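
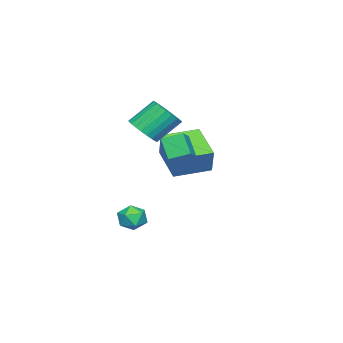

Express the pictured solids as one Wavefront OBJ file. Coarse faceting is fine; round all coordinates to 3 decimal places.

v 1.363 1.445 2.033
v 1 0.909 3.007
v 0.995 2.311 2.372
v 0.633 1.775 3.347
v 2.327 1.665 2.513
v 1.965 1.129 3.488
v 1.96 2.531 2.853
v 1.597 1.995 3.827
v -3.615 -1.857 0.509
v -3.029 -1.479 1.825
v -4.91 -0.55 0.711
v -4.323 -0.172 2.027
v -2.417 -0.528 -0.407
v -1.83 -0.15 0.909
v -3.711 0.779 -0.205
v -3.125 1.157 1.111
v -1.167 -1.408 2.626
v -0.488 -0.849 2.663
v -1.255 0.007 3.791
v -1.933 -0.552 3.754
v -0.682 -0.703 2.42
v -1.449 0.153 3.548
v -0.95 -0.664 2.209
v -1.716 0.192 3.337
v -1.251 -0.739 2.061
v -2.017 0.117 3.189
v -1.539 -0.915 1.999
v -2.305 -0.059 3.127
v -1.77 -1.167 2.033
v -2.537 -0.31 3.16
v -1.91 -1.455 2.157
v -2.676 -0.599 3.284
v -1.936 -1.736 2.352
v -2.703 -0.88 3.48
v -1.845 -1.967 2.589
v -2.612 -1.111 3.717
v -1.651 -2.113 2.832
v -2.418 -1.257 3.96
v -1.384 -2.152 3.043
v -2.15 -1.296 4.171
v -1.083 -2.077 3.191
v -1.849 -1.221 4.319
v -0.795 -1.901 3.253
v -1.561 -1.045 4.381
v -0.563 -1.65 3.22
v -1.33 -0.793 4.347
v -0.424 -1.361 3.096
v -1.19 -0.505 4.223
v -0.397 -1.08 2.9
v -1.164 -0.224 4.028
v -0.327 -0.741 -2.574
v 0.415 -0.937 -2.549
v -0.635 -1.843 -2.091
v 0.107 -2.039 -2.066
v -0.162 -1.492 -1.599
v 0.029 -0.811 -1.898
v -0.249 -1.969 -2.742
v -0.058 -1.288 -3.041
v 0.463 -1.696 -2.653
v 0.517 -1.401 -1.946
v -0.737 -1.379 -2.694
v -0.683 -1.084 -1.987
f 2 4 1
f 5 2 1
f 1 4 3
f 3 5 1
f 2 8 4
f 6 2 5
f 6 8 2
f 4 8 3
f 7 5 3
f 3 8 7
f 7 6 5
f 8 6 7
f 10 12 9
f 13 10 9
f 9 12 11
f 11 13 9
f 10 16 12
f 14 10 13
f 14 16 10
f 12 16 11
f 15 13 11
f 11 16 15
f 15 14 13
f 16 14 15
f 18 17 21
f 18 21 19
f 19 21 22
f 19 22 20
f 21 17 23
f 21 23 22
f 22 23 24
f 22 24 20
f 23 17 25
f 23 25 24
f 24 25 26
f 24 26 20
f 25 17 27
f 25 27 26
f 26 27 28
f 26 28 20
f 27 17 29
f 27 29 28
f 28 29 30
f 28 30 20
f 29 17 31
f 29 31 30
f 30 31 32
f 30 32 20
f 31 17 33
f 31 33 32
f 32 33 34
f 32 34 20
f 33 17 35
f 33 35 34
f 34 35 36
f 34 36 20
f 35 17 37
f 35 37 36
f 36 37 38
f 36 38 20
f 37 17 39
f 37 39 38
f 38 39 40
f 38 40 20
f 39 17 41
f 39 41 40
f 40 41 42
f 40 42 20
f 41 17 43
f 41 43 42
f 42 43 44
f 42 44 20
f 43 17 45
f 43 45 44
f 44 45 46
f 44 46 20
f 45 17 47
f 45 47 46
f 46 47 48
f 46 48 20
f 47 17 49
f 47 49 48
f 48 49 50
f 48 50 20
f 49 17 18
f 49 18 50
f 50 18 19
f 50 19 20
f 51 62 56
f 51 56 52
f 51 52 58
f 51 58 61
f 51 61 62
f 52 56 60
f 56 62 55
f 62 61 53
f 61 58 57
f 58 52 59
f 54 60 55
f 54 55 53
f 54 53 57
f 54 57 59
f 54 59 60
f 55 60 56
f 53 55 62
f 57 53 61
f 59 57 58
f 60 59 52



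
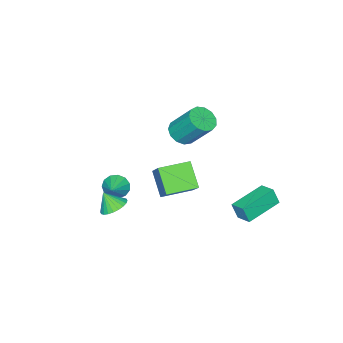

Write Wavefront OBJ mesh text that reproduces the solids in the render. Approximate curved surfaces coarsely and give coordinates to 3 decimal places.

v -4.782 2.671 -3.958
v -4.657 2.349 -3.03
v -4.577 3.555 -3.679
v -4.452 3.233 -2.751
v -2.768 2.327 -4.349
v -2.643 2.005 -3.421
v -2.563 3.211 -4.07
v -2.438 2.889 -3.142
v 2.73 -1.062 -1.688
v 3.438 -0.788 -1.65
v 2.89 -1.598 -0.812
v 3.288 -0.583 -1.497
v 3.053 -0.45 -1.373
v 2.769 -0.411 -1.297
v 2.479 -0.471 -1.28
v 2.228 -0.621 -1.326
v 2.052 -0.838 -1.427
v 1.98 -1.089 -1.567
v 2.022 -1.335 -1.726
v 2.171 -1.541 -1.879
v 2.406 -1.673 -2.003
v 2.69 -1.712 -2.079
v 2.98 -1.652 -2.096
v 3.232 -1.502 -2.05
v 3.407 -1.286 -1.95
v 3.48 -1.035 -1.809
v 0.62 -2.812 -2.502
v 1.02 -2.86 -3.111
v 1.54 -2.288 -1.938
v 0.825 -2.498 -3.128
v 0.565 -2.236 -2.947
v 0.322 -2.157 -2.625
v 0.174 -2.285 -2.263
v 0.167 -2.581 -1.977
v 0.304 -2.95 -1.858
v 0.541 -3.275 -1.943
v 0.803 -3.453 -2.206
v 1.007 -3.428 -2.562
v 1.088 -3.207 -2.899
v -1.213 -1.448 -3.796
v -1.771 -2.468 -2.626
v -2.634 -0.524 -3.669
v -3.193 -1.545 -2.499
v -0.367 -0.335 -2.421
v -0.926 -1.356 -1.251
v -1.789 0.588 -2.294
v -2.347 -0.432 -1.124
v -1.354 -0.158 1.886
v -0.575 -0.248 2.044
v -0.746 0.929 3.552
v -1.526 1.018 3.394
v -0.609 0.105 1.765
v -0.78 1.282 3.273
v -0.879 0.374 1.525
v -1.05 1.551 3.032
v -1.3 0.474 1.399
v -1.471 1.651 2.906
v -1.738 0.373 1.428
v -1.91 1.55 2.935
v -2.055 0.103 1.602
v -2.226 1.28 3.11
v -2.149 -0.249 1.867
v -2.32 0.928 3.374
v -1.991 -0.573 2.138
v -2.162 0.604 3.645
v -1.631 -0.765 2.329
v -1.802 0.412 3.836
v -1.183 -0.765 2.379
v -1.354 0.412 3.887
v -0.789 -0.572 2.273
v -0.96 0.605 3.781
f 2 4 1
f 5 2 1
f 1 4 3
f 3 5 1
f 2 8 4
f 6 2 5
f 6 8 2
f 4 8 3
f 7 5 3
f 3 8 7
f 7 6 5
f 8 6 7
f 10 9 12
f 10 12 11
f 12 9 13
f 12 13 11
f 13 9 14
f 13 14 11
f 14 9 15
f 14 15 11
f 15 9 16
f 15 16 11
f 16 9 17
f 16 17 11
f 17 9 18
f 17 18 11
f 18 9 19
f 18 19 11
f 19 9 20
f 19 20 11
f 20 9 21
f 20 21 11
f 21 9 22
f 21 22 11
f 22 9 23
f 22 23 11
f 23 9 24
f 23 24 11
f 24 9 25
f 24 25 11
f 25 9 26
f 25 26 11
f 26 9 10
f 26 10 11
f 28 27 30
f 28 30 29
f 30 27 31
f 30 31 29
f 31 27 32
f 31 32 29
f 32 27 33
f 32 33 29
f 33 27 34
f 33 34 29
f 34 27 35
f 34 35 29
f 35 27 36
f 35 36 29
f 36 27 37
f 36 37 29
f 37 27 38
f 37 38 29
f 38 27 39
f 38 39 29
f 39 27 28
f 39 28 29
f 41 43 40
f 44 41 40
f 40 43 42
f 42 44 40
f 41 47 43
f 45 41 44
f 45 47 41
f 43 47 42
f 46 44 42
f 42 47 46
f 46 45 44
f 47 45 46
f 49 48 52
f 49 52 50
f 50 52 53
f 50 53 51
f 52 48 54
f 52 54 53
f 53 54 55
f 53 55 51
f 54 48 56
f 54 56 55
f 55 56 57
f 55 57 51
f 56 48 58
f 56 58 57
f 57 58 59
f 57 59 51
f 58 48 60
f 58 60 59
f 59 60 61
f 59 61 51
f 60 48 62
f 60 62 61
f 61 62 63
f 61 63 51
f 62 48 64
f 62 64 63
f 63 64 65
f 63 65 51
f 64 48 66
f 64 66 65
f 65 66 67
f 65 67 51
f 66 48 68
f 66 68 67
f 67 68 69
f 67 69 51
f 68 48 70
f 68 70 69
f 69 70 71
f 69 71 51
f 70 48 49
f 70 49 71
f 71 49 50
f 71 50 51



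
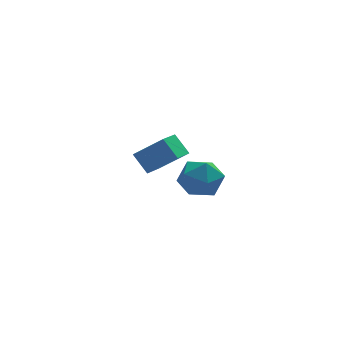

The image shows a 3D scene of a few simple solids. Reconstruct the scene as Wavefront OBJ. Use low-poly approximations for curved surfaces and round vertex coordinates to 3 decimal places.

v 2.448 -2.907 -2.746
v 2.886 -2.667 -1.992
v 3.554 -3.793 -3.108
v 3.992 -3.553 -2.354
v 3.24 -4.053 -2.3
v 2.557 -3.505 -2.076
v 3.883 -2.955 -3.024
v 3.2 -2.407 -2.8
v 3.774 -2.697 -2.164
v 3.376 -3.375 -1.717
v 3.064 -3.085 -3.383
v 2.666 -3.763 -2.936
v 2.175 0.392 -4.345
v 1.778 0.978 -3.625
v 2.846 1.313 -4.724
v 2.448 1.898 -4.003
v 3.212 0.002 -3.457
v 2.814 0.587 -2.736
v 3.882 0.922 -3.835
v 3.485 1.508 -3.115
f 1 12 6
f 1 6 2
f 1 2 8
f 1 8 11
f 1 11 12
f 2 6 10
f 6 12 5
f 12 11 3
f 11 8 7
f 8 2 9
f 4 10 5
f 4 5 3
f 4 3 7
f 4 7 9
f 4 9 10
f 5 10 6
f 3 5 12
f 7 3 11
f 9 7 8
f 10 9 2
f 14 16 13
f 17 14 13
f 13 16 15
f 15 17 13
f 14 20 16
f 18 14 17
f 18 20 14
f 16 20 15
f 19 17 15
f 15 20 19
f 19 18 17
f 20 18 19



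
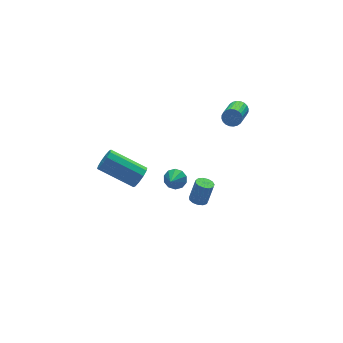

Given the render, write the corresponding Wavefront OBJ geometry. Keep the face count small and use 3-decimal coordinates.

v 2.003 -0.09 -3.879
v 2.379 0.229 -4.009
v 2.773 0.27 -2.771
v 2.397 -0.05 -2.641
v 2.153 0.393 -3.943
v 2.547 0.434 -2.704
v 1.879 0.404 -3.856
v 2.273 0.445 -2.618
v 1.645 0.258 -3.777
v 2.038 0.298 -2.538
v 1.524 0.001 -3.73
v 1.918 0.042 -2.492
v 1.556 -0.285 -3.73
v 1.949 -0.244 -2.492
v 1.729 -0.509 -3.778
v 2.123 -0.468 -2.54
v 1.99 -0.6 -3.858
v 2.384 -0.559 -2.62
v 2.255 -0.529 -3.945
v 2.648 -0.488 -2.706
v 2.439 -0.319 -4.01
v 2.833 -0.278 -2.772
v 2.486 -0.037 -4.034
v 2.88 0.004 -2.796
v 0.187 -0.954 -0.427
v 0.586 -1.41 -0.499
v -0.407 -1.566 0.167
v 0.688 -1.212 -0.194
v 0.598 -0.916 0.022
v 0.352 -0.635 0.066
v 0.042 -0.475 -0.079
v -0.212 -0.498 -0.356
v -0.314 -0.695 -0.661
v -0.224 -0.991 -0.876
v 0.022 -1.273 -0.92
v 0.332 -1.433 -0.776
v -1.784 -0.999 0.692
v -1.318 -0.839 1.115
v -2.649 0.46 2.091
v -3.116 0.299 1.668
v -1.297 -0.584 0.805
v -2.628 0.714 1.781
v -1.462 -0.488 0.452
v -2.793 0.81 1.428
v -1.751 -0.587 0.19
v -3.082 0.711 1.166
v -2.052 -0.844 0.12
v -3.383 0.455 1.096
v -2.251 -1.16 0.269
v -3.582 0.139 1.245
v -2.272 -1.414 0.579
v -3.603 -0.116 1.555
v -2.107 -1.51 0.932
v -3.438 -0.212 1.908
v -1.818 -1.411 1.194
v -3.149 -0.113 2.17
v -1.517 -1.155 1.264
v -2.848 0.144 2.24
v 4.023 -0.459 3.148
v 4.354 -0.486 3.561
v 3.327 -1.648 4.306
v 2.997 -1.621 3.892
v 4.226 -0.335 3.622
v 3.199 -1.497 4.366
v 4.068 -0.203 3.61
v 3.041 -1.365 4.354
v 3.903 -0.109 3.527
v 2.876 -1.271 4.272
v 3.756 -0.069 3.387
v 2.729 -1.231 4.132
v 3.65 -0.088 3.211
v 2.623 -1.25 3.955
v 3.601 -0.164 3.025
v 2.574 -1.326 3.769
v 3.616 -0.285 2.858
v 2.589 -1.447 3.602
v 3.693 -0.432 2.734
v 2.666 -1.594 3.479
v 3.821 -0.583 2.674
v 2.794 -1.745 3.418
v 3.979 -0.715 2.686
v 2.952 -1.877 3.43
v 4.144 -0.809 2.768
v 3.117 -1.971 3.513
v 4.291 -0.849 2.908
v 3.264 -2.011 3.653
v 4.397 -0.83 3.085
v 3.37 -1.992 3.829
v 4.446 -0.754 3.271
v 3.419 -1.916 4.015
v 4.431 -0.633 3.438
v 3.404 -1.795 4.182
f 2 1 5
f 2 5 3
f 3 5 6
f 3 6 4
f 5 1 7
f 5 7 6
f 6 7 8
f 6 8 4
f 7 1 9
f 7 9 8
f 8 9 10
f 8 10 4
f 9 1 11
f 9 11 10
f 10 11 12
f 10 12 4
f 11 1 13
f 11 13 12
f 12 13 14
f 12 14 4
f 13 1 15
f 13 15 14
f 14 15 16
f 14 16 4
f 15 1 17
f 15 17 16
f 16 17 18
f 16 18 4
f 17 1 19
f 17 19 18
f 18 19 20
f 18 20 4
f 19 1 21
f 19 21 20
f 20 21 22
f 20 22 4
f 21 1 23
f 21 23 22
f 22 23 24
f 22 24 4
f 23 1 2
f 23 2 24
f 24 2 3
f 24 3 4
f 26 25 28
f 26 28 27
f 28 25 29
f 28 29 27
f 29 25 30
f 29 30 27
f 30 25 31
f 30 31 27
f 31 25 32
f 31 32 27
f 32 25 33
f 32 33 27
f 33 25 34
f 33 34 27
f 34 25 35
f 34 35 27
f 35 25 36
f 35 36 27
f 36 25 26
f 36 26 27
f 38 37 41
f 38 41 39
f 39 41 42
f 39 42 40
f 41 37 43
f 41 43 42
f 42 43 44
f 42 44 40
f 43 37 45
f 43 45 44
f 44 45 46
f 44 46 40
f 45 37 47
f 45 47 46
f 46 47 48
f 46 48 40
f 47 37 49
f 47 49 48
f 48 49 50
f 48 50 40
f 49 37 51
f 49 51 50
f 50 51 52
f 50 52 40
f 51 37 53
f 51 53 52
f 52 53 54
f 52 54 40
f 53 37 55
f 53 55 54
f 54 55 56
f 54 56 40
f 55 37 57
f 55 57 56
f 56 57 58
f 56 58 40
f 57 37 38
f 57 38 58
f 58 38 39
f 58 39 40
f 60 59 63
f 60 63 61
f 61 63 64
f 61 64 62
f 63 59 65
f 63 65 64
f 64 65 66
f 64 66 62
f 65 59 67
f 65 67 66
f 66 67 68
f 66 68 62
f 67 59 69
f 67 69 68
f 68 69 70
f 68 70 62
f 69 59 71
f 69 71 70
f 70 71 72
f 70 72 62
f 71 59 73
f 71 73 72
f 72 73 74
f 72 74 62
f 73 59 75
f 73 75 74
f 74 75 76
f 74 76 62
f 75 59 77
f 75 77 76
f 76 77 78
f 76 78 62
f 77 59 79
f 77 79 78
f 78 79 80
f 78 80 62
f 79 59 81
f 79 81 80
f 80 81 82
f 80 82 62
f 81 59 83
f 81 83 82
f 82 83 84
f 82 84 62
f 83 59 85
f 83 85 84
f 84 85 86
f 84 86 62
f 85 59 87
f 85 87 86
f 86 87 88
f 86 88 62
f 87 59 89
f 87 89 88
f 88 89 90
f 88 90 62
f 89 59 91
f 89 91 90
f 90 91 92
f 90 92 62
f 91 59 60
f 91 60 92
f 92 60 61
f 92 61 62



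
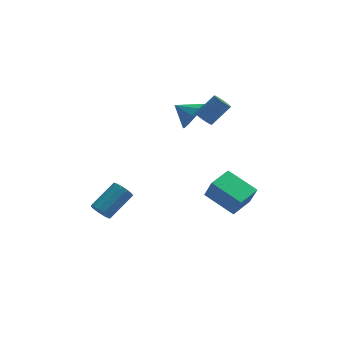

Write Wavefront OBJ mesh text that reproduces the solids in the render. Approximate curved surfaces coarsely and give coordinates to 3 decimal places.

v 1.288 3.358 1.88
v 1.835 3.471 2.792
v 0.212 3.882 2.46
v 1.913 4.024 2.437
v 1.752 4.322 1.869
v 1.414 4.252 1.306
v 1.027 3.841 0.961
v 0.74 3.245 0.967
v 0.663 2.692 1.322
v 0.824 2.394 1.89
v 1.162 2.464 2.454
v 1.549 2.875 2.798
v -3.849 -2.763 -1.733
v -3.326 -3.066 -2.022
v -2.108 -1.959 -0.977
v -2.631 -1.657 -0.687
v -3.41 -2.768 -2.239
v -2.192 -1.661 -1.193
v -3.634 -2.469 -2.295
v -2.416 -1.362 -1.249
v -3.926 -2.264 -2.172
v -2.707 -1.157 -1.127
v -4.193 -2.217 -1.91
v -2.975 -1.11 -0.865
v -4.352 -2.343 -1.592
v -3.133 -1.237 -0.546
v -4.35 -2.603 -1.318
v -3.132 -1.497 -0.272
v -4.19 -2.914 -1.176
v -2.972 -1.807 -0.13
v -3.921 -3.177 -1.211
v -2.703 -2.07 -0.165
v -3.63 -3.309 -1.411
v -2.411 -2.202 -0.366
v -3.408 -3.267 -1.714
v -2.189 -2.16 -0.668
v 1.86 2.375 -4.046
v 2.238 1.912 -2.736
v 2.843 3.64 -3.883
v 3.221 3.177 -2.573
v 3.459 1.243 -4.907
v 3.837 0.78 -3.597
v 4.442 2.508 -4.744
v 4.82 2.045 -3.434
v 1.762 1.936 2.536
v 2.209 1.68 2.228
v 3.265 2.167 3.357
v 2.818 2.424 3.664
v 2.205 1.91 2.132
v 3.261 2.397 3.261
v 2.125 2.145 2.106
v 3.181 2.632 3.234
v 1.982 2.344 2.154
v 3.038 2.831 3.282
v 1.801 2.472 2.268
v 2.857 2.959 3.396
v 1.613 2.508 2.429
v 2.669 2.995 3.557
v 1.451 2.445 2.607
v 2.507 2.932 3.736
v 1.343 2.294 2.774
v 2.399 2.781 3.902
v 1.307 2.081 2.899
v 2.363 2.568 4.027
v 1.35 1.843 2.962
v 2.406 2.33 4.09
v 1.464 1.622 2.951
v 2.52 2.109 4.079
v 1.63 1.455 2.868
v 2.685 1.942 3.996
v 1.818 1.371 2.728
v 2.874 1.858 3.856
v 1.997 1.385 2.554
v 3.053 1.872 3.682
v 2.135 1.494 2.378
v 3.191 1.981 3.506
f 2 1 4
f 2 4 3
f 4 1 5
f 4 5 3
f 5 1 6
f 5 6 3
f 6 1 7
f 6 7 3
f 7 1 8
f 7 8 3
f 8 1 9
f 8 9 3
f 9 1 10
f 9 10 3
f 10 1 11
f 10 11 3
f 11 1 12
f 11 12 3
f 12 1 2
f 12 2 3
f 14 13 17
f 14 17 15
f 15 17 18
f 15 18 16
f 17 13 19
f 17 19 18
f 18 19 20
f 18 20 16
f 19 13 21
f 19 21 20
f 20 21 22
f 20 22 16
f 21 13 23
f 21 23 22
f 22 23 24
f 22 24 16
f 23 13 25
f 23 25 24
f 24 25 26
f 24 26 16
f 25 13 27
f 25 27 26
f 26 27 28
f 26 28 16
f 27 13 29
f 27 29 28
f 28 29 30
f 28 30 16
f 29 13 31
f 29 31 30
f 30 31 32
f 30 32 16
f 31 13 33
f 31 33 32
f 32 33 34
f 32 34 16
f 33 13 35
f 33 35 34
f 34 35 36
f 34 36 16
f 35 13 14
f 35 14 36
f 36 14 15
f 36 15 16
f 38 40 37
f 41 38 37
f 37 40 39
f 39 41 37
f 38 44 40
f 42 38 41
f 42 44 38
f 40 44 39
f 43 41 39
f 39 44 43
f 43 42 41
f 44 42 43
f 46 45 49
f 46 49 47
f 47 49 50
f 47 50 48
f 49 45 51
f 49 51 50
f 50 51 52
f 50 52 48
f 51 45 53
f 51 53 52
f 52 53 54
f 52 54 48
f 53 45 55
f 53 55 54
f 54 55 56
f 54 56 48
f 55 45 57
f 55 57 56
f 56 57 58
f 56 58 48
f 57 45 59
f 57 59 58
f 58 59 60
f 58 60 48
f 59 45 61
f 59 61 60
f 60 61 62
f 60 62 48
f 61 45 63
f 61 63 62
f 62 63 64
f 62 64 48
f 63 45 65
f 63 65 64
f 64 65 66
f 64 66 48
f 65 45 67
f 65 67 66
f 66 67 68
f 66 68 48
f 67 45 69
f 67 69 68
f 68 69 70
f 68 70 48
f 69 45 71
f 69 71 70
f 70 71 72
f 70 72 48
f 71 45 73
f 71 73 72
f 72 73 74
f 72 74 48
f 73 45 75
f 73 75 74
f 74 75 76
f 74 76 48
f 75 45 46
f 75 46 76
f 76 46 47
f 76 47 48



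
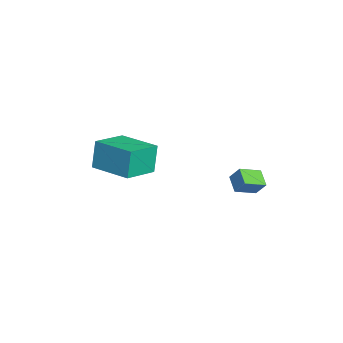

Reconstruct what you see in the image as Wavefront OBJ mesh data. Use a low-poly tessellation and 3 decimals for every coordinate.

v 1.865 1.39 1.765
v 1.064 1.222 2.186
v 1.441 2.362 1.346
v 0.641 2.194 1.767
v 2.139 1.806 2.453
v 1.339 1.638 2.874
v 1.716 2.778 2.034
v 0.915 2.61 2.455
v -2.904 -4.757 0.444
v -3.262 -4.58 1.963
v -4.197 -3.499 -0.007
v -4.555 -3.322 1.511
v -1.425 -3.178 0.609
v -1.783 -3.001 2.127
v -2.718 -1.92 0.157
v -3.076 -1.743 1.676
f 2 4 1
f 5 2 1
f 1 4 3
f 3 5 1
f 2 8 4
f 6 2 5
f 6 8 2
f 4 8 3
f 7 5 3
f 3 8 7
f 7 6 5
f 8 6 7
f 10 12 9
f 13 10 9
f 9 12 11
f 11 13 9
f 10 16 12
f 14 10 13
f 14 16 10
f 12 16 11
f 15 13 11
f 11 16 15
f 15 14 13
f 16 14 15



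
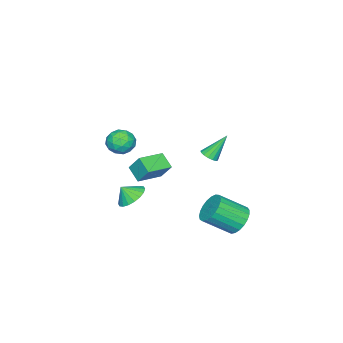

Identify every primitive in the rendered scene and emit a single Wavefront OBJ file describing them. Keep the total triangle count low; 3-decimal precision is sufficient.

v -1.057 2.248 1.484
v -0.695 1.912 1.843
v -1.903 2.952 2.996
v -0.54 2.185 1.803
v -0.524 2.474 1.677
v -0.65 2.703 1.5
v -0.886 2.81 1.319
v -1.167 2.766 1.181
v -1.418 2.583 1.125
v -1.573 2.311 1.166
v -1.589 2.022 1.291
v -1.463 1.793 1.469
v -1.228 1.686 1.65
v -0.947 1.73 1.787
v -4.999 -4.269 -3.482
v -4.912 -3.434 -2.3
v -4.557 -3.312 -4.191
v -4.47 -2.477 -3.008
v -3.25 -4.863 -3.192
v -3.163 -4.028 -2.009
v -2.808 -3.906 -3.9
v -2.721 -3.071 -2.718
v -1.158 4.25 -3.509
v -0.62 3.896 -4.363
v 0.417 2.536 -3.145
v -0.122 2.89 -2.291
v -0.358 4.225 -4.219
v 0.679 2.865 -3
v -0.234 4.558 -3.951
v 0.803 3.198 -2.733
v -0.27 4.839 -3.608
v 0.766 3.479 -2.389
v -0.46 5.017 -3.247
v 0.577 3.657 -2.029
v -0.771 5.063 -2.932
v 0.266 3.703 -1.713
v -1.148 4.968 -2.716
v -0.111 3.608 -1.498
v -1.528 4.749 -2.638
v -0.491 3.389 -1.419
v -1.843 4.444 -2.71
v -0.806 3.084 -1.492
v -2.04 4.105 -2.921
v -1.003 2.745 -1.702
v -2.085 3.791 -3.233
v -1.048 2.431 -2.014
v -1.969 3.557 -3.593
v -0.932 2.197 -2.374
v -1.714 3.442 -3.939
v -0.677 2.082 -2.72
v -1.362 3.467 -4.21
v -0.325 2.107 -2.991
v -0.975 3.628 -4.36
v 0.062 2.268 -3.141
v 1.685 -1.393 -1.789
v 2.609 -0.995 -1.873
v 1.995 -1.947 -0.991
v 2.403 -0.71 -1.594
v 2.054 -0.559 -1.354
v 1.632 -0.574 -1.2
v 1.22 -0.751 -1.163
v 0.901 -1.055 -1.249
v 0.736 -1.426 -1.443
v 0.76 -1.79 -1.705
v 0.967 -2.076 -1.984
v 1.316 -2.226 -2.224
v 1.738 -2.212 -2.378
v 2.149 -2.035 -2.415
v 2.469 -1.731 -2.329
v 2.633 -1.36 -2.135
v 1.563 -1.799 3.386
v 1.865 -1.421 2.573
v 2.995 -1.779 3.927
v 3.297 -1.401 3.114
v 2.756 -0.892 3.7
v 1.871 -0.904 3.366
v 2.989 -2.296 3.134
v 2.104 -2.308 2.8
v 2.746 -1.728 2.417
v 2.602 -0.86 2.767
v 2.258 -2.34 3.733
v 2.114 -1.472 4.083
v 1.588 -1.612 2.932
v 3.272 -1.588 3.568
v 2.954 -1.289 3.913
v 3.131 -1.067 3.435
v 1.592 -1.308 3.398
v 1.769 -1.086 2.92
v 2.293 -0.775 3.583
v 3.091 -2.114 3.58
v 3.268 -1.892 3.102
v 1.729 -2.133 3.065
v 1.906 -1.911 2.587
v 2.567 -2.425 2.917
v 2.284 -1.57 2.362
v 3.126 -1.558 2.681
v 2.945 -2.084 2.692
v 2.424 -2.091 2.496
v 2.199 -1.06 2.568
v 3.041 -1.048 2.886
v 2.723 -0.749 3.231
v 2.202 -0.756 3.034
v 2.717 -1.24 2.477
v 1.819 -2.152 3.614
v 2.661 -2.14 3.932
v 2.658 -2.444 3.466
v 2.137 -2.451 3.269
v 1.734 -1.642 3.819
v 2.576 -1.63 4.138
v 2.436 -1.109 4.004
v 1.915 -1.116 3.808
v 2.143 -1.96 4.023
f 2 1 4
f 2 4 3
f 4 1 5
f 4 5 3
f 5 1 6
f 5 6 3
f 6 1 7
f 6 7 3
f 7 1 8
f 7 8 3
f 8 1 9
f 8 9 3
f 9 1 10
f 9 10 3
f 10 1 11
f 10 11 3
f 11 1 12
f 11 12 3
f 12 1 13
f 12 13 3
f 13 1 14
f 13 14 3
f 14 1 2
f 14 2 3
f 16 18 15
f 19 16 15
f 15 18 17
f 17 19 15
f 16 22 18
f 20 16 19
f 20 22 16
f 18 22 17
f 21 19 17
f 17 22 21
f 21 20 19
f 22 20 21
f 24 23 27
f 24 27 25
f 25 27 28
f 25 28 26
f 27 23 29
f 27 29 28
f 28 29 30
f 28 30 26
f 29 23 31
f 29 31 30
f 30 31 32
f 30 32 26
f 31 23 33
f 31 33 32
f 32 33 34
f 32 34 26
f 33 23 35
f 33 35 34
f 34 35 36
f 34 36 26
f 35 23 37
f 35 37 36
f 36 37 38
f 36 38 26
f 37 23 39
f 37 39 38
f 38 39 40
f 38 40 26
f 39 23 41
f 39 41 40
f 40 41 42
f 40 42 26
f 41 23 43
f 41 43 42
f 42 43 44
f 42 44 26
f 43 23 45
f 43 45 44
f 44 45 46
f 44 46 26
f 45 23 47
f 45 47 46
f 46 47 48
f 46 48 26
f 47 23 49
f 47 49 48
f 48 49 50
f 48 50 26
f 49 23 51
f 49 51 50
f 50 51 52
f 50 52 26
f 51 23 53
f 51 53 52
f 52 53 54
f 52 54 26
f 53 23 24
f 53 24 54
f 54 24 25
f 54 25 26
f 56 55 58
f 56 58 57
f 58 55 59
f 58 59 57
f 59 55 60
f 59 60 57
f 60 55 61
f 60 61 57
f 61 55 62
f 61 62 57
f 62 55 63
f 62 63 57
f 63 55 64
f 63 64 57
f 64 55 65
f 64 65 57
f 65 55 66
f 65 66 57
f 66 55 67
f 66 67 57
f 67 55 68
f 67 68 57
f 68 55 69
f 68 69 57
f 69 55 70
f 69 70 57
f 70 55 56
f 70 56 57
f 71 108 87
f 108 82 111
f 87 111 76
f 108 111 87
f 71 87 83
f 87 76 88
f 83 88 72
f 87 88 83
f 71 83 92
f 83 72 93
f 92 93 78
f 83 93 92
f 71 92 104
f 92 78 107
f 104 107 81
f 92 107 104
f 71 104 108
f 104 81 112
f 108 112 82
f 104 112 108
f 72 88 99
f 88 76 102
f 99 102 80
f 88 102 99
f 76 111 89
f 111 82 110
f 89 110 75
f 111 110 89
f 82 112 109
f 112 81 105
f 109 105 73
f 112 105 109
f 81 107 106
f 107 78 94
f 106 94 77
f 107 94 106
f 78 93 98
f 93 72 95
f 98 95 79
f 93 95 98
f 74 100 86
f 100 80 101
f 86 101 75
f 100 101 86
f 74 86 84
f 86 75 85
f 84 85 73
f 86 85 84
f 74 84 91
f 84 73 90
f 91 90 77
f 84 90 91
f 74 91 96
f 91 77 97
f 96 97 79
f 91 97 96
f 74 96 100
f 96 79 103
f 100 103 80
f 96 103 100
f 75 101 89
f 101 80 102
f 89 102 76
f 101 102 89
f 73 85 109
f 85 75 110
f 109 110 82
f 85 110 109
f 77 90 106
f 90 73 105
f 106 105 81
f 90 105 106
f 79 97 98
f 97 77 94
f 98 94 78
f 97 94 98
f 80 103 99
f 103 79 95
f 99 95 72
f 103 95 99



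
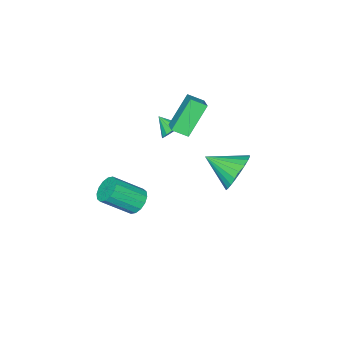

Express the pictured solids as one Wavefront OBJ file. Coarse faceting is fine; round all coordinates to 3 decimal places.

v 0.891 -0.226 -4.039
v 1.312 -0.404 -4.595
v 2.411 -1.232 -3.497
v 1.989 -1.054 -2.941
v 1.442 -0.075 -4.477
v 2.541 -0.903 -3.379
v 1.424 0.213 -4.241
v 2.523 -0.614 -3.143
v 1.263 0.384 -3.952
v 2.362 -0.444 -2.854
v 1.002 0.391 -3.686
v 2.101 -0.437 -2.587
v 0.712 0.233 -3.514
v 1.81 -0.595 -2.416
v 0.469 -0.048 -3.483
v 1.568 -0.876 -2.385
v 0.339 -0.377 -3.601
v 1.438 -1.205 -2.503
v 0.357 -0.666 -3.837
v 1.456 -1.493 -2.739
v 0.518 -0.836 -4.126
v 1.617 -1.664 -3.028
v 0.779 -0.843 -4.393
v 1.878 -1.671 -3.294
v 1.07 -0.685 -4.564
v 2.168 -1.513 -3.466
v -1.338 -0.158 -0.366
v -0.734 -0.185 -0.444
v -1.302 -1.002 0.206
v -0.786 0.004 -0.162
v -1.014 0.141 0.055
v -1.345 0.184 0.139
v -1.673 0.118 0.063
v -1.895 -0.036 -0.15
v -1.941 -0.228 -0.431
v -1.794 -0.398 -0.692
v -1.503 -0.492 -0.849
v -1.16 -0.48 -0.852
v -0.873 -0.366 -0.702
v -1.71 0.39 2.316
v -1.097 1.164 2.777
v -2.17 0.981 1.935
v -1.556 1.755 2.395
v -0.564 0.345 0.865
v 0.05 1.119 1.325
v -1.023 0.936 0.483
v -0.41 1.71 0.944
v -0.965 4.144 -0.417
v -0.138 4.215 -1.044
v -0.335 2.776 0.257
v -0.013 4.431 -0.724
v -0.033 4.602 -0.357
v -0.195 4.704 0.001
v -0.474 4.721 0.295
v -0.828 4.65 0.481
v -1.202 4.502 0.53
v -1.541 4.299 0.435
v -1.791 4.073 0.21
v -1.916 3.857 -0.111
v -1.896 3.686 -0.478
v -1.734 3.584 -0.836
v -1.455 3.567 -1.13
v -1.102 3.638 -1.316
v -0.727 3.786 -1.364
v -0.389 3.989 -1.269
f 2 1 5
f 2 5 3
f 3 5 6
f 3 6 4
f 5 1 7
f 5 7 6
f 6 7 8
f 6 8 4
f 7 1 9
f 7 9 8
f 8 9 10
f 8 10 4
f 9 1 11
f 9 11 10
f 10 11 12
f 10 12 4
f 11 1 13
f 11 13 12
f 12 13 14
f 12 14 4
f 13 1 15
f 13 15 14
f 14 15 16
f 14 16 4
f 15 1 17
f 15 17 16
f 16 17 18
f 16 18 4
f 17 1 19
f 17 19 18
f 18 19 20
f 18 20 4
f 19 1 21
f 19 21 20
f 20 21 22
f 20 22 4
f 21 1 23
f 21 23 22
f 22 23 24
f 22 24 4
f 23 1 25
f 23 25 24
f 24 25 26
f 24 26 4
f 25 1 2
f 25 2 26
f 26 2 3
f 26 3 4
f 28 27 30
f 28 30 29
f 30 27 31
f 30 31 29
f 31 27 32
f 31 32 29
f 32 27 33
f 32 33 29
f 33 27 34
f 33 34 29
f 34 27 35
f 34 35 29
f 35 27 36
f 35 36 29
f 36 27 37
f 36 37 29
f 37 27 38
f 37 38 29
f 38 27 39
f 38 39 29
f 39 27 28
f 39 28 29
f 41 43 40
f 44 41 40
f 40 43 42
f 42 44 40
f 41 47 43
f 45 41 44
f 45 47 41
f 43 47 42
f 46 44 42
f 42 47 46
f 46 45 44
f 47 45 46
f 49 48 51
f 49 51 50
f 51 48 52
f 51 52 50
f 52 48 53
f 52 53 50
f 53 48 54
f 53 54 50
f 54 48 55
f 54 55 50
f 55 48 56
f 55 56 50
f 56 48 57
f 56 57 50
f 57 48 58
f 57 58 50
f 58 48 59
f 58 59 50
f 59 48 60
f 59 60 50
f 60 48 61
f 60 61 50
f 61 48 62
f 61 62 50
f 62 48 63
f 62 63 50
f 63 48 64
f 63 64 50
f 64 48 65
f 64 65 50
f 65 48 49
f 65 49 50



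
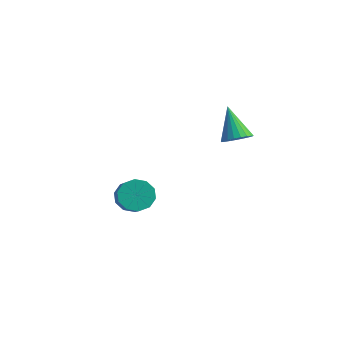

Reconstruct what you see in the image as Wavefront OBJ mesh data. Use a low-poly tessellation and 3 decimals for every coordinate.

v -1.462 -1.847 -4.479
v -0.935 -0.958 -4.203
v 0.33 -2.124 -2.865
v -0.198 -3.013 -3.141
v -1.443 -1.031 -3.787
v -0.178 -2.198 -2.448
v -1.959 -1.416 -3.635
v -0.694 -2.583 -2.296
v -2.285 -1.965 -3.806
v -1.02 -3.132 -2.467
v -2.297 -2.469 -4.234
v -1.032 -3.636 -2.895
v -1.99 -2.736 -4.755
v -0.725 -3.902 -3.417
v -1.482 -2.662 -5.172
v -0.217 -3.829 -3.833
v -0.966 -2.277 -5.324
v 0.299 -3.444 -3.985
v -0.64 -1.728 -5.153
v 0.625 -2.895 -3.814
v -0.628 -1.224 -4.725
v 0.637 -2.391 -3.386
v 4.507 -0.306 2.011
v 5.05 -0.721 2.58
v 3.293 0.406 3.689
v 5.208 -0.388 2.553
v 5.245 -0.04 2.432
v 5.154 0.262 2.238
v 4.951 0.466 2.005
v 4.671 0.536 1.773
v 4.363 0.461 1.582
v 4.08 0.253 1.465
v 3.871 -0.051 1.443
v 3.772 -0.4 1.519
v 3.799 -0.732 1.68
v 3.95 -0.99 1.898
v 4.196 -1.13 2.135
v 4.497 -1.128 2.352
v 4.799 -0.983 2.509
f 2 1 5
f 2 5 3
f 3 5 6
f 3 6 4
f 5 1 7
f 5 7 6
f 6 7 8
f 6 8 4
f 7 1 9
f 7 9 8
f 8 9 10
f 8 10 4
f 9 1 11
f 9 11 10
f 10 11 12
f 10 12 4
f 11 1 13
f 11 13 12
f 12 13 14
f 12 14 4
f 13 1 15
f 13 15 14
f 14 15 16
f 14 16 4
f 15 1 17
f 15 17 16
f 16 17 18
f 16 18 4
f 17 1 19
f 17 19 18
f 18 19 20
f 18 20 4
f 19 1 21
f 19 21 20
f 20 21 22
f 20 22 4
f 21 1 2
f 21 2 22
f 22 2 3
f 22 3 4
f 24 23 26
f 24 26 25
f 26 23 27
f 26 27 25
f 27 23 28
f 27 28 25
f 28 23 29
f 28 29 25
f 29 23 30
f 29 30 25
f 30 23 31
f 30 31 25
f 31 23 32
f 31 32 25
f 32 23 33
f 32 33 25
f 33 23 34
f 33 34 25
f 34 23 35
f 34 35 25
f 35 23 36
f 35 36 25
f 36 23 37
f 36 37 25
f 37 23 38
f 37 38 25
f 38 23 39
f 38 39 25
f 39 23 24
f 39 24 25



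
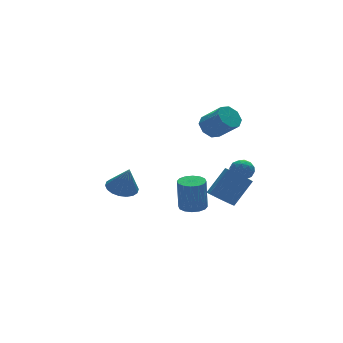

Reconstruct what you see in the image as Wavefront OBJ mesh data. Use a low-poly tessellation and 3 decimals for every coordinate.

v 0.5 -2.056 -1.599
v 0.952 -1.301 -1.594
v 0.872 -1.269 0.584
v 0.42 -2.024 0.579
v 0.514 -1.176 -1.612
v 0.435 -1.144 0.567
v 0.073 -1.287 -1.626
v -0.007 -1.255 0.552
v -0.254 -1.604 -1.633
v -0.334 -1.572 0.545
v -0.379 -2.042 -1.632
v -0.459 -2.01 0.547
v -0.269 -2.484 -1.621
v -0.349 -2.451 0.557
v 0.048 -2.811 -1.604
v -0.032 -2.779 0.574
v 0.485 -2.936 -1.587
v 0.406 -2.904 0.592
v 0.927 -2.825 -1.572
v 0.847 -2.793 0.606
v 1.254 -2.508 -1.565
v 1.174 -2.476 0.613
v 1.379 -2.07 -1.567
v 1.299 -2.038 0.612
v 1.269 -1.629 -1.577
v 1.189 -1.596 0.601
v 3.305 -1.804 1.271
v 3.867 -2.208 1.71
v 3.253 -2.812 0.41
v 3.815 -3.216 0.849
v 3.061 -3.103 1.152
v 3.093 -2.479 1.684
v 4.027 -2.541 0.436
v 4.059 -1.917 0.968
v 4.313 -2.664 1.194
v 3.716 -3.011 1.637
v 3.404 -2.009 0.483
v 2.807 -2.356 0.926
v 3.59 -1.917 1.566
v 3.53 -3.103 0.554
v 3.087 -3.036 0.732
v 3.417 -3.274 0.99
v 3.136 -2.077 1.551
v 3.466 -2.315 1.809
v 2.993 -2.84 1.481
v 3.654 -2.705 0.311
v 3.984 -2.943 0.569
v 3.703 -1.746 1.13
v 4.033 -1.984 1.388
v 4.127 -2.18 0.639
v 4.183 -2.423 1.521
v 4.152 -3.015 1.015
v 4.277 -2.618 0.772
v 4.296 -2.252 1.085
v 3.832 -2.627 1.782
v 3.802 -3.22 1.275
v 3.359 -3.153 1.453
v 3.377 -2.786 1.766
v 4.094 -2.895 1.478
v 3.318 -1.8 0.845
v 3.288 -2.393 0.338
v 3.743 -2.234 0.354
v 3.761 -1.867 0.667
v 2.968 -2.005 1.105
v 2.937 -2.597 0.599
v 2.824 -2.768 1.035
v 2.843 -2.402 1.348
v 3.026 -2.125 0.642
v -4.086 -1.915 1.044
v -3.088 -1.799 0.947
v -3.854 -2.485 2.756
v -3.221 -1.397 1.099
v -3.526 -1.098 1.239
v -3.941 -0.961 1.342
v -4.386 -1.013 1.385
v -4.771 -1.243 1.36
v -5.02 -1.607 1.273
v -5.085 -2.031 1.14
v -4.952 -2.433 0.989
v -4.647 -2.732 0.848
v -4.231 -2.869 0.746
v -3.787 -2.817 0.703
v -3.402 -2.587 0.727
v -3.152 -2.223 0.814
v 2.808 -1.188 -1.926
v 3.551 -1.455 -2.523
v 4.976 -1.139 -0.89
v 4.232 -0.872 -0.294
v 3.494 -0.903 -2.581
v 4.919 -0.587 -0.948
v 3.219 -0.442 -2.43
v 4.644 -0.125 -0.797
v 2.814 -0.217 -2.12
v 4.238 0.099 -0.487
v 2.406 -0.301 -1.748
v 3.831 0.015 -0.115
v 2.126 -0.666 -1.433
v 3.551 -0.35 0.2
v 2.063 -1.197 -1.275
v 3.487 -0.881 0.358
v 2.236 -1.726 -1.323
v 3.66 -1.409 0.31
v 2.59 -2.083 -1.563
v 4.015 -1.767 0.07
v 3.014 -2.157 -1.919
v 4.438 -1.84 -0.286
v 3.372 -1.923 -2.276
v 4.797 -1.606 -0.644
v 3.107 0.808 3.376
v 3.884 1.316 3.432
v 4.59 0.1 4.68
v 3.813 -0.408 4.624
v 3.393 1.517 3.905
v 4.098 0.301 5.154
v 2.734 1.303 4.069
v 3.439 0.087 5.317
v 2.294 0.799 3.826
v 2.999 -0.417 5.075
v 2.33 0.3 3.32
v 3.036 -0.916 4.568
v 2.822 0.099 2.846
v 3.527 -1.117 4.095
v 3.481 0.313 2.683
v 4.186 -0.903 3.931
v 3.921 0.817 2.925
v 4.626 -0.399 4.174
f 2 1 5
f 2 5 3
f 3 5 6
f 3 6 4
f 5 1 7
f 5 7 6
f 6 7 8
f 6 8 4
f 7 1 9
f 7 9 8
f 8 9 10
f 8 10 4
f 9 1 11
f 9 11 10
f 10 11 12
f 10 12 4
f 11 1 13
f 11 13 12
f 12 13 14
f 12 14 4
f 13 1 15
f 13 15 14
f 14 15 16
f 14 16 4
f 15 1 17
f 15 17 16
f 16 17 18
f 16 18 4
f 17 1 19
f 17 19 18
f 18 19 20
f 18 20 4
f 19 1 21
f 19 21 20
f 20 21 22
f 20 22 4
f 21 1 23
f 21 23 22
f 22 23 24
f 22 24 4
f 23 1 25
f 23 25 24
f 24 25 26
f 24 26 4
f 25 1 2
f 25 2 26
f 26 2 3
f 26 3 4
f 27 64 43
f 64 38 67
f 43 67 32
f 64 67 43
f 27 43 39
f 43 32 44
f 39 44 28
f 43 44 39
f 27 39 48
f 39 28 49
f 48 49 34
f 39 49 48
f 27 48 60
f 48 34 63
f 60 63 37
f 48 63 60
f 27 60 64
f 60 37 68
f 64 68 38
f 60 68 64
f 28 44 55
f 44 32 58
f 55 58 36
f 44 58 55
f 32 67 45
f 67 38 66
f 45 66 31
f 67 66 45
f 38 68 65
f 68 37 61
f 65 61 29
f 68 61 65
f 37 63 62
f 63 34 50
f 62 50 33
f 63 50 62
f 34 49 54
f 49 28 51
f 54 51 35
f 49 51 54
f 30 56 42
f 56 36 57
f 42 57 31
f 56 57 42
f 30 42 40
f 42 31 41
f 40 41 29
f 42 41 40
f 30 40 47
f 40 29 46
f 47 46 33
f 40 46 47
f 30 47 52
f 47 33 53
f 52 53 35
f 47 53 52
f 30 52 56
f 52 35 59
f 56 59 36
f 52 59 56
f 31 57 45
f 57 36 58
f 45 58 32
f 57 58 45
f 29 41 65
f 41 31 66
f 65 66 38
f 41 66 65
f 33 46 62
f 46 29 61
f 62 61 37
f 46 61 62
f 35 53 54
f 53 33 50
f 54 50 34
f 53 50 54
f 36 59 55
f 59 35 51
f 55 51 28
f 59 51 55
f 70 69 72
f 70 72 71
f 72 69 73
f 72 73 71
f 73 69 74
f 73 74 71
f 74 69 75
f 74 75 71
f 75 69 76
f 75 76 71
f 76 69 77
f 76 77 71
f 77 69 78
f 77 78 71
f 78 69 79
f 78 79 71
f 79 69 80
f 79 80 71
f 80 69 81
f 80 81 71
f 81 69 82
f 81 82 71
f 82 69 83
f 82 83 71
f 83 69 84
f 83 84 71
f 84 69 70
f 84 70 71
f 86 85 89
f 86 89 87
f 87 89 90
f 87 90 88
f 89 85 91
f 89 91 90
f 90 91 92
f 90 92 88
f 91 85 93
f 91 93 92
f 92 93 94
f 92 94 88
f 93 85 95
f 93 95 94
f 94 95 96
f 94 96 88
f 95 85 97
f 95 97 96
f 96 97 98
f 96 98 88
f 97 85 99
f 97 99 98
f 98 99 100
f 98 100 88
f 99 85 101
f 99 101 100
f 100 101 102
f 100 102 88
f 101 85 103
f 101 103 102
f 102 103 104
f 102 104 88
f 103 85 105
f 103 105 104
f 104 105 106
f 104 106 88
f 105 85 107
f 105 107 106
f 106 107 108
f 106 108 88
f 107 85 86
f 107 86 108
f 108 86 87
f 108 87 88
f 110 109 113
f 110 113 111
f 111 113 114
f 111 114 112
f 113 109 115
f 113 115 114
f 114 115 116
f 114 116 112
f 115 109 117
f 115 117 116
f 116 117 118
f 116 118 112
f 117 109 119
f 117 119 118
f 118 119 120
f 118 120 112
f 119 109 121
f 119 121 120
f 120 121 122
f 120 122 112
f 121 109 123
f 121 123 122
f 122 123 124
f 122 124 112
f 123 109 125
f 123 125 124
f 124 125 126
f 124 126 112
f 125 109 110
f 125 110 126
f 126 110 111
f 126 111 112



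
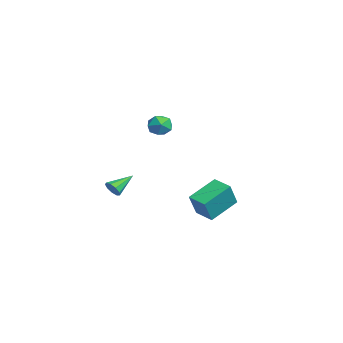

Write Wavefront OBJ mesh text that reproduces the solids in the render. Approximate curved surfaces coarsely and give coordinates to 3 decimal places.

v -1.555 -3.08 -1.733
v -1.283 -2.711 -2.136
v -2.185 -1.8 -0.987
v -1.662 -2.818 -2.273
v -1.991 -3.047 -2.158
v -2.116 -3.292 -1.844
v -1.979 -3.437 -1.478
v -1.643 -3.416 -1.231
v -1.266 -3.237 -1.219
v -1.024 -2.985 -1.448
v -1.031 -2.777 -1.81
v 0.953 -0.258 4.339
v 1.468 -0.838 4.073
v 0.012 -0.722 3.527
v 0.527 -1.302 3.261
v 0.237 -1.331 4.027
v 0.819 -1.045 4.529
v 0.661 -0.515 3.071
v 1.243 -0.229 3.573
v 1.288 -0.997 3.289
v 1.026 -1.501 3.88
v 0.454 -0.059 3.72
v 0.192 -0.563 4.311
v -3.586 2.173 -4.753
v -2.923 1.6 -3.203
v -4.443 3.874 -3.757
v -3.781 3.301 -2.208
v -2.479 2.859 -4.972
v -1.817 2.286 -3.423
v -3.337 4.56 -3.977
v -2.674 3.987 -2.427
f 2 1 4
f 2 4 3
f 4 1 5
f 4 5 3
f 5 1 6
f 5 6 3
f 6 1 7
f 6 7 3
f 7 1 8
f 7 8 3
f 8 1 9
f 8 9 3
f 9 1 10
f 9 10 3
f 10 1 11
f 10 11 3
f 11 1 2
f 11 2 3
f 12 23 17
f 12 17 13
f 12 13 19
f 12 19 22
f 12 22 23
f 13 17 21
f 17 23 16
f 23 22 14
f 22 19 18
f 19 13 20
f 15 21 16
f 15 16 14
f 15 14 18
f 15 18 20
f 15 20 21
f 16 21 17
f 14 16 23
f 18 14 22
f 20 18 19
f 21 20 13
f 25 27 24
f 28 25 24
f 24 27 26
f 26 28 24
f 25 31 27
f 29 25 28
f 29 31 25
f 27 31 26
f 30 28 26
f 26 31 30
f 30 29 28
f 31 29 30



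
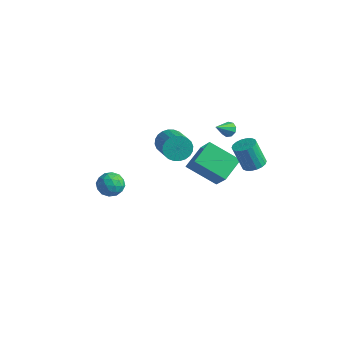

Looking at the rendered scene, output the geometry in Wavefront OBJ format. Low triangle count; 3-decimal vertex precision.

v -1.497 1.887 -3.183
v -0.299 1.314 -1.742
v -1.685 3.36 -2.442
v -0.486 2.787 -1.001
v 0.186 2.653 -4.279
v 1.385 2.08 -2.838
v -0.001 4.126 -3.538
v 1.197 3.553 -2.097
v -0.569 4.496 -0.898
v -0.167 4.683 -0.59
v -0.651 3.464 -0.162
v -0.491 4.802 -0.46
v -0.852 4.778 -0.535
v -1.08 4.621 -0.78
v -1.069 4.406 -1.08
v -0.824 4.233 -1.295
v -0.459 4.183 -1.324
v -0.145 4.279 -1.154
v -0.03 4.477 -0.864
v 3.363 2.173 -0.489
v 3.935 1.752 -0.371
v 3.409 1.466 1.166
v 2.837 1.887 1.049
v 4.04 2.042 -0.281
v 3.514 1.755 1.256
v 4.011 2.357 -0.233
v 3.484 2.071 1.305
v 3.853 2.636 -0.235
v 3.327 2.35 1.303
v 3.598 2.823 -0.287
v 3.072 2.537 1.25
v 3.297 2.882 -0.379
v 2.771 2.595 1.158
v 3.009 2.8 -0.493
v 2.482 2.514 1.044
v 2.791 2.594 -0.606
v 2.265 2.308 0.931
v 2.686 2.305 -0.696
v 2.16 2.018 0.841
v 2.716 1.989 -0.745
v 2.189 1.703 0.793
v 2.873 1.71 -0.743
v 2.347 1.424 0.795
v 3.128 1.523 -0.69
v 2.602 1.237 0.847
v 3.429 1.465 -0.598
v 2.903 1.178 0.939
v 3.718 1.546 -0.484
v 3.191 1.26 1.053
v -1.676 -2.93 -1.577
v -1.204 -3.536 -1.942
v -2.716 -3.824 -1.438
v -2.244 -4.43 -1.803
v -2.04 -4.141 -1.029
v -1.397 -3.589 -1.115
v -2.523 -3.771 -2.265
v -1.88 -3.219 -2.351
v -1.727 -4.057 -2.368
v -1.428 -4.285 -1.604
v -2.492 -3.075 -1.776
v -2.193 -3.303 -1.012
v -1.349 -3.155 -1.772
v -2.571 -4.205 -1.608
v -2.451 -4.035 -1.153
v -2.174 -4.392 -1.368
v -1.463 -3.185 -1.285
v -1.185 -3.542 -1.5
v -1.676 -3.897 -0.963
v -2.735 -3.818 -1.88
v -2.457 -4.175 -2.095
v -1.746 -2.968 -2.012
v -1.469 -3.325 -2.227
v -2.244 -3.463 -2.417
v -1.379 -3.817 -2.237
v -1.99 -4.342 -2.155
v -2.154 -3.955 -2.427
v -1.776 -3.631 -2.477
v -1.203 -3.951 -1.788
v -1.814 -4.477 -1.706
v -1.694 -4.307 -1.251
v -1.317 -3.982 -1.301
v -1.51 -4.257 -2.038
v -2.106 -2.883 -1.674
v -2.717 -3.409 -1.592
v -2.603 -3.378 -2.079
v -2.226 -3.053 -2.129
v -1.93 -3.018 -1.225
v -2.541 -3.543 -1.143
v -2.144 -3.729 -0.903
v -1.766 -3.405 -0.953
v -2.41 -3.103 -1.342
v -4.747 4.04 -3.947
v -4.17 4.457 -4.529
v -2.557 3.418 -3.676
v -3.133 3 -3.093
v -4.168 4.686 -4.253
v -2.555 3.647 -3.4
v -4.255 4.817 -3.93
v -2.641 3.778 -3.077
v -4.416 4.829 -3.61
v -2.803 3.79 -2.757
v -4.628 4.722 -3.341
v -3.015 3.683 -2.488
v -4.858 4.51 -3.164
v -3.244 3.471 -2.311
v -5.07 4.227 -3.106
v -3.457 3.188 -2.253
v -5.234 3.915 -3.176
v -3.621 2.876 -2.323
v -5.323 3.622 -3.364
v -3.71 2.583 -2.511
v -5.325 3.393 -3.64
v -3.712 2.354 -2.787
v -5.239 3.262 -3.963
v -3.625 2.223 -3.11
v -5.077 3.25 -4.283
v -3.464 2.211 -3.43
v -4.865 3.357 -4.552
v -3.252 2.318 -3.699
v -4.636 3.569 -4.729
v -3.022 2.53 -3.876
v -4.423 3.852 -4.787
v -2.81 2.813 -3.934
v -4.259 4.164 -4.717
v -2.646 3.125 -3.864
f 2 4 1
f 5 2 1
f 1 4 3
f 3 5 1
f 2 8 4
f 6 2 5
f 6 8 2
f 4 8 3
f 7 5 3
f 3 8 7
f 7 6 5
f 8 6 7
f 10 9 12
f 10 12 11
f 12 9 13
f 12 13 11
f 13 9 14
f 13 14 11
f 14 9 15
f 14 15 11
f 15 9 16
f 15 16 11
f 16 9 17
f 16 17 11
f 17 9 18
f 17 18 11
f 18 9 19
f 18 19 11
f 19 9 10
f 19 10 11
f 21 20 24
f 21 24 22
f 22 24 25
f 22 25 23
f 24 20 26
f 24 26 25
f 25 26 27
f 25 27 23
f 26 20 28
f 26 28 27
f 27 28 29
f 27 29 23
f 28 20 30
f 28 30 29
f 29 30 31
f 29 31 23
f 30 20 32
f 30 32 31
f 31 32 33
f 31 33 23
f 32 20 34
f 32 34 33
f 33 34 35
f 33 35 23
f 34 20 36
f 34 36 35
f 35 36 37
f 35 37 23
f 36 20 38
f 36 38 37
f 37 38 39
f 37 39 23
f 38 20 40
f 38 40 39
f 39 40 41
f 39 41 23
f 40 20 42
f 40 42 41
f 41 42 43
f 41 43 23
f 42 20 44
f 42 44 43
f 43 44 45
f 43 45 23
f 44 20 46
f 44 46 45
f 45 46 47
f 45 47 23
f 46 20 48
f 46 48 47
f 47 48 49
f 47 49 23
f 48 20 21
f 48 21 49
f 49 21 22
f 49 22 23
f 50 87 66
f 87 61 90
f 66 90 55
f 87 90 66
f 50 66 62
f 66 55 67
f 62 67 51
f 66 67 62
f 50 62 71
f 62 51 72
f 71 72 57
f 62 72 71
f 50 71 83
f 71 57 86
f 83 86 60
f 71 86 83
f 50 83 87
f 83 60 91
f 87 91 61
f 83 91 87
f 51 67 78
f 67 55 81
f 78 81 59
f 67 81 78
f 55 90 68
f 90 61 89
f 68 89 54
f 90 89 68
f 61 91 88
f 91 60 84
f 88 84 52
f 91 84 88
f 60 86 85
f 86 57 73
f 85 73 56
f 86 73 85
f 57 72 77
f 72 51 74
f 77 74 58
f 72 74 77
f 53 79 65
f 79 59 80
f 65 80 54
f 79 80 65
f 53 65 63
f 65 54 64
f 63 64 52
f 65 64 63
f 53 63 70
f 63 52 69
f 70 69 56
f 63 69 70
f 53 70 75
f 70 56 76
f 75 76 58
f 70 76 75
f 53 75 79
f 75 58 82
f 79 82 59
f 75 82 79
f 54 80 68
f 80 59 81
f 68 81 55
f 80 81 68
f 52 64 88
f 64 54 89
f 88 89 61
f 64 89 88
f 56 69 85
f 69 52 84
f 85 84 60
f 69 84 85
f 58 76 77
f 76 56 73
f 77 73 57
f 76 73 77
f 59 82 78
f 82 58 74
f 78 74 51
f 82 74 78
f 93 92 96
f 93 96 94
f 94 96 97
f 94 97 95
f 96 92 98
f 96 98 97
f 97 98 99
f 97 99 95
f 98 92 100
f 98 100 99
f 99 100 101
f 99 101 95
f 100 92 102
f 100 102 101
f 101 102 103
f 101 103 95
f 102 92 104
f 102 104 103
f 103 104 105
f 103 105 95
f 104 92 106
f 104 106 105
f 105 106 107
f 105 107 95
f 106 92 108
f 106 108 107
f 107 108 109
f 107 109 95
f 108 92 110
f 108 110 109
f 109 110 111
f 109 111 95
f 110 92 112
f 110 112 111
f 111 112 113
f 111 113 95
f 112 92 114
f 112 114 113
f 113 114 115
f 113 115 95
f 114 92 116
f 114 116 115
f 115 116 117
f 115 117 95
f 116 92 118
f 116 118 117
f 117 118 119
f 117 119 95
f 118 92 120
f 118 120 119
f 119 120 121
f 119 121 95
f 120 92 122
f 120 122 121
f 121 122 123
f 121 123 95
f 122 92 124
f 122 124 123
f 123 124 125
f 123 125 95
f 124 92 93
f 124 93 125
f 125 93 94
f 125 94 95



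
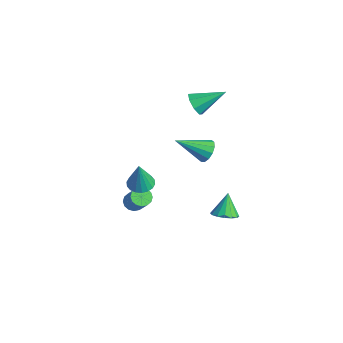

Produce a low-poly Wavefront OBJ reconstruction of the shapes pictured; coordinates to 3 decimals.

v -2.735 -0.888 -3.397
v -2.379 -0.525 -3.676
v -1.469 -0.529 -2.522
v -1.825 -0.892 -2.243
v -2.569 -0.347 -3.526
v -1.659 -0.352 -2.371
v -2.803 -0.314 -3.341
v -1.893 -0.319 -2.187
v -3.019 -0.435 -3.172
v -2.109 -0.44 -2.017
v -3.159 -0.677 -3.062
v -2.249 -0.682 -1.908
v -3.185 -0.976 -3.043
v -2.276 -0.98 -1.888
v -3.091 -1.251 -3.118
v -2.181 -1.255 -1.964
v -2.901 -1.428 -3.269
v -1.991 -1.433 -2.114
v -2.667 -1.461 -3.453
v -1.757 -1.466 -2.299
v -2.451 -1.34 -3.623
v -1.541 -1.345 -2.468
v -2.311 -1.098 -3.732
v -1.401 -1.103 -2.578
v -2.284 -0.8 -3.752
v -1.375 -0.804 -2.597
v -2.571 2.578 3.236
v -1.988 2.184 3.463
v -1.949 4.002 4.104
v -1.894 2.445 2.969
v -2.196 2.783 2.631
v -2.719 3.002 2.647
v -3.154 2.972 3.008
v -3.248 2.712 3.502
v -2.946 2.373 3.84
v -2.423 2.155 3.824
v -2.583 3.304 -0.871
v -2.181 3.516 -0.299
v -3.217 1.756 0.151
v -2.549 3.696 -0.255
v -2.927 3.751 -0.407
v -3.196 3.664 -0.706
v -3.27 3.463 -1.057
v -3.127 3.211 -1.349
v -2.81 2.989 -1.489
v -2.421 2.867 -1.433
v -2.084 2.884 -1.198
v -1.905 3.034 -0.859
v -1.941 3.269 -0.524
v -0.057 2.965 -3.977
v 0.353 3.589 -4.049
v -0.563 3.435 -2.783
v 0.016 3.67 -4.223
v -0.34 3.562 -4.332
v -0.621 3.295 -4.346
v -0.751 2.939 -4.261
v -0.694 2.59 -4.1
v -0.467 2.342 -3.906
v -0.13 2.261 -3.732
v 0.227 2.368 -3.623
v 0.507 2.636 -3.609
v 0.637 2.992 -3.694
v 0.581 3.341 -3.855
v -0.323 -1.679 0.447
v 0.099 -1.109 0.46
v -0.077 -1.901 2.073
v -0.186 -0.987 0.52
v -0.498 -1.002 0.565
v -0.776 -1.151 0.587
v -0.964 -1.404 0.581
v -1.025 -1.713 0.549
v -0.947 -2.014 0.496
v -0.746 -2.25 0.433
v -0.461 -2.372 0.373
v -0.148 -2.357 0.328
v 0.129 -2.208 0.306
v 0.317 -1.954 0.312
v 0.379 -1.646 0.345
v 0.301 -1.344 0.398
f 2 1 5
f 2 5 3
f 3 5 6
f 3 6 4
f 5 1 7
f 5 7 6
f 6 7 8
f 6 8 4
f 7 1 9
f 7 9 8
f 8 9 10
f 8 10 4
f 9 1 11
f 9 11 10
f 10 11 12
f 10 12 4
f 11 1 13
f 11 13 12
f 12 13 14
f 12 14 4
f 13 1 15
f 13 15 14
f 14 15 16
f 14 16 4
f 15 1 17
f 15 17 16
f 16 17 18
f 16 18 4
f 17 1 19
f 17 19 18
f 18 19 20
f 18 20 4
f 19 1 21
f 19 21 20
f 20 21 22
f 20 22 4
f 21 1 23
f 21 23 22
f 22 23 24
f 22 24 4
f 23 1 25
f 23 25 24
f 24 25 26
f 24 26 4
f 25 1 2
f 25 2 26
f 26 2 3
f 26 3 4
f 28 27 30
f 28 30 29
f 30 27 31
f 30 31 29
f 31 27 32
f 31 32 29
f 32 27 33
f 32 33 29
f 33 27 34
f 33 34 29
f 34 27 35
f 34 35 29
f 35 27 36
f 35 36 29
f 36 27 28
f 36 28 29
f 38 37 40
f 38 40 39
f 40 37 41
f 40 41 39
f 41 37 42
f 41 42 39
f 42 37 43
f 42 43 39
f 43 37 44
f 43 44 39
f 44 37 45
f 44 45 39
f 45 37 46
f 45 46 39
f 46 37 47
f 46 47 39
f 47 37 48
f 47 48 39
f 48 37 49
f 48 49 39
f 49 37 38
f 49 38 39
f 51 50 53
f 51 53 52
f 53 50 54
f 53 54 52
f 54 50 55
f 54 55 52
f 55 50 56
f 55 56 52
f 56 50 57
f 56 57 52
f 57 50 58
f 57 58 52
f 58 50 59
f 58 59 52
f 59 50 60
f 59 60 52
f 60 50 61
f 60 61 52
f 61 50 62
f 61 62 52
f 62 50 63
f 62 63 52
f 63 50 51
f 63 51 52
f 65 64 67
f 65 67 66
f 67 64 68
f 67 68 66
f 68 64 69
f 68 69 66
f 69 64 70
f 69 70 66
f 70 64 71
f 70 71 66
f 71 64 72
f 71 72 66
f 72 64 73
f 72 73 66
f 73 64 74
f 73 74 66
f 74 64 75
f 74 75 66
f 75 64 76
f 75 76 66
f 76 64 77
f 76 77 66
f 77 64 78
f 77 78 66
f 78 64 79
f 78 79 66
f 79 64 65
f 79 65 66



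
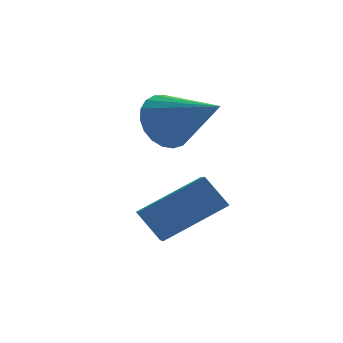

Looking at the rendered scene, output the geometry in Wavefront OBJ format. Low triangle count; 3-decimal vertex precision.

v 1.769 -2.821 -1.319
v 1.188 -2.332 -0.442
v 1.841 -1.773 -1.856
v 1.261 -1.283 -0.979
v 3.599 -2.437 -0.321
v 3.019 -1.947 0.556
v 3.672 -1.388 -0.858
v 3.091 -0.899 0.019
v 2.361 0.483 1.601
v 3.148 0.814 1.118
v 3.619 -0.903 2.699
v 3.137 1.061 1.442
v 2.992 1.208 1.793
v 2.738 1.23 2.111
v 2.419 1.122 2.341
v 2.09 0.905 2.443
v 1.808 0.614 2.399
v 1.622 0.301 2.217
v 1.563 0.019 1.929
v 1.642 -0.183 1.583
v 1.846 -0.269 1.241
v 2.139 -0.225 0.961
v 2.47 -0.059 0.792
v 2.783 0.201 0.762
v 3.022 0.509 0.878
f 2 4 1
f 5 2 1
f 1 4 3
f 3 5 1
f 2 8 4
f 6 2 5
f 6 8 2
f 4 8 3
f 7 5 3
f 3 8 7
f 7 6 5
f 8 6 7
f 10 9 12
f 10 12 11
f 12 9 13
f 12 13 11
f 13 9 14
f 13 14 11
f 14 9 15
f 14 15 11
f 15 9 16
f 15 16 11
f 16 9 17
f 16 17 11
f 17 9 18
f 17 18 11
f 18 9 19
f 18 19 11
f 19 9 20
f 19 20 11
f 20 9 21
f 20 21 11
f 21 9 22
f 21 22 11
f 22 9 23
f 22 23 11
f 23 9 24
f 23 24 11
f 24 9 25
f 24 25 11
f 25 9 10
f 25 10 11



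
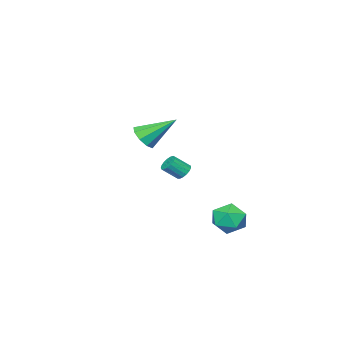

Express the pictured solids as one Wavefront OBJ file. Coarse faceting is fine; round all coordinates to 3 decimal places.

v -3.18 -3.066 -2.322
v -2.759 -2.971 -2.647
v -2.1 -3.478 -1.943
v -2.52 -3.574 -1.618
v -2.766 -2.764 -2.492
v -2.106 -3.271 -1.788
v -2.867 -2.627 -2.298
v -2.208 -3.134 -1.594
v -3.04 -2.59 -2.109
v -2.381 -3.097 -1.405
v -3.245 -2.662 -1.969
v -2.586 -3.17 -1.266
v -3.435 -2.827 -1.91
v -2.775 -3.335 -1.207
v -3.567 -3.047 -1.946
v -2.907 -3.555 -1.242
v -3.61 -3.271 -2.067
v -2.95 -3.779 -1.363
v -3.554 -3.448 -2.247
v -2.894 -3.956 -1.543
v -3.413 -3.538 -2.444
v -2.753 -4.045 -1.74
v -3.218 -3.52 -2.613
v -2.558 -4.027 -1.909
v -3.015 -3.397 -2.715
v -2.355 -3.905 -2.012
v -2.849 -3.199 -2.728
v -2.189 -3.706 -2.024
v 3.136 -0.097 2.325
v 3.751 -0.132 2.803
v 2.284 1.177 3.515
v 3.823 0.254 2.442
v 3.573 0.476 2.026
v 3.119 0.429 1.75
v 2.673 0.137 1.743
v 2.443 -0.265 2.009
v 2.538 -0.588 2.422
v 2.913 -0.681 2.791
v 3.392 -0.501 2.941
v -0.331 2.127 -3.022
v 0.009 1.671 -3.855
v -1.869 1.829 -3.485
v -1.529 1.373 -4.318
v -1.387 0.945 -3.415
v -0.436 1.129 -3.129
v -1.424 2.371 -4.211
v -0.473 2.555 -3.925
v -0.667 1.821 -4.59
v -0.644 0.94 -4.099
v -1.216 2.56 -3.241
v -1.193 1.679 -2.75
f 2 1 5
f 2 5 3
f 3 5 6
f 3 6 4
f 5 1 7
f 5 7 6
f 6 7 8
f 6 8 4
f 7 1 9
f 7 9 8
f 8 9 10
f 8 10 4
f 9 1 11
f 9 11 10
f 10 11 12
f 10 12 4
f 11 1 13
f 11 13 12
f 12 13 14
f 12 14 4
f 13 1 15
f 13 15 14
f 14 15 16
f 14 16 4
f 15 1 17
f 15 17 16
f 16 17 18
f 16 18 4
f 17 1 19
f 17 19 18
f 18 19 20
f 18 20 4
f 19 1 21
f 19 21 20
f 20 21 22
f 20 22 4
f 21 1 23
f 21 23 22
f 22 23 24
f 22 24 4
f 23 1 25
f 23 25 24
f 24 25 26
f 24 26 4
f 25 1 27
f 25 27 26
f 26 27 28
f 26 28 4
f 27 1 2
f 27 2 28
f 28 2 3
f 28 3 4
f 30 29 32
f 30 32 31
f 32 29 33
f 32 33 31
f 33 29 34
f 33 34 31
f 34 29 35
f 34 35 31
f 35 29 36
f 35 36 31
f 36 29 37
f 36 37 31
f 37 29 38
f 37 38 31
f 38 29 39
f 38 39 31
f 39 29 30
f 39 30 31
f 40 51 45
f 40 45 41
f 40 41 47
f 40 47 50
f 40 50 51
f 41 45 49
f 45 51 44
f 51 50 42
f 50 47 46
f 47 41 48
f 43 49 44
f 43 44 42
f 43 42 46
f 43 46 48
f 43 48 49
f 44 49 45
f 42 44 51
f 46 42 50
f 48 46 47
f 49 48 41



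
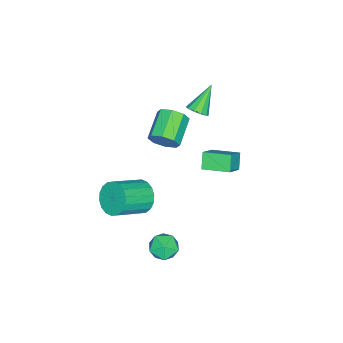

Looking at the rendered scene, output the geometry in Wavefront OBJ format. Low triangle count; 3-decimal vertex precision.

v 3.244 1.591 -4.204
v 4.043 1.486 -3.668
v 2.477 0.614 -3.252
v 3.276 0.509 -2.716
v 2.804 1.353 -2.721
v 3.278 1.957 -3.309
v 3.242 0.143 -3.611
v 3.716 0.747 -4.199
v 4.041 0.591 -3.302
v 3.771 1.339 -2.752
v 2.749 0.761 -4.168
v 2.479 1.509 -3.618
v -2.987 -0.088 2.594
v -2.485 -0.053 3.051
v -4.273 0.148 3.986
v -2.563 0.337 2.914
v -2.803 0.564 2.654
v -3.113 0.543 2.371
v -3.375 0.281 2.173
v -3.489 -0.122 2.136
v -3.411 -0.512 2.274
v -3.172 -0.739 2.533
v -2.862 -0.718 2.816
v -2.599 -0.456 3.014
v -1.955 1.346 0.637
v -0.875 1.306 1.462
v -2.154 2.959 0.975
v -1.074 2.919 1.801
v -1.306 1.601 -0.201
v -0.226 1.561 0.625
v -1.505 3.214 0.138
v -0.425 3.174 0.963
v 1.966 -1.016 -1.077
v 2.614 -0.733 -1.879
v 4.223 -1.6 -0.886
v 3.574 -1.884 -0.083
v 2.637 -0.357 -1.587
v 4.245 -1.225 -0.594
v 2.526 -0.112 -1.194
v 4.134 -0.98 -0.201
v 2.304 -0.046 -0.778
v 3.913 -0.914 0.216
v 2.016 -0.172 -0.421
v 3.624 -1.04 0.573
v 1.717 -0.466 -0.194
v 3.326 -1.333 0.8
v 1.468 -0.868 -0.141
v 3.076 -1.735 0.852
v 1.317 -1.3 -0.274
v 2.926 -2.167 0.719
v 1.295 -1.675 -0.566
v 2.903 -2.543 0.427
v 1.406 -1.92 -0.959
v 3.014 -2.788 0.034
v 1.627 -1.986 -1.376
v 3.236 -2.854 -0.382
v 1.916 -1.86 -1.733
v 3.524 -2.728 -0.739
v 2.214 -1.567 -1.96
v 3.823 -2.434 -0.966
v 2.464 -1.165 -2.012
v 4.072 -2.032 -1.019
v -2.823 -2.088 -1.126
v -2.448 -2.691 -0.479
v -4.203 -2.975 0.272
v -4.577 -2.372 -0.374
v -2.459 -1.995 -0.242
v -4.214 -2.279 0.509
v -2.683 -1.354 -0.523
v -4.438 -1.638 0.229
v -2.989 -1.143 -1.156
v -4.743 -1.427 -0.405
v -3.197 -1.485 -1.772
v -4.952 -1.769 -1.021
v -3.186 -2.181 -2.009
v -4.941 -2.465 -1.258
v -2.962 -2.822 -1.729
v -4.717 -3.106 -0.977
v -2.657 -3.033 -1.095
v -4.411 -3.317 -0.344
f 1 12 6
f 1 6 2
f 1 2 8
f 1 8 11
f 1 11 12
f 2 6 10
f 6 12 5
f 12 11 3
f 11 8 7
f 8 2 9
f 4 10 5
f 4 5 3
f 4 3 7
f 4 7 9
f 4 9 10
f 5 10 6
f 3 5 12
f 7 3 11
f 9 7 8
f 10 9 2
f 14 13 16
f 14 16 15
f 16 13 17
f 16 17 15
f 17 13 18
f 17 18 15
f 18 13 19
f 18 19 15
f 19 13 20
f 19 20 15
f 20 13 21
f 20 21 15
f 21 13 22
f 21 22 15
f 22 13 23
f 22 23 15
f 23 13 24
f 23 24 15
f 24 13 14
f 24 14 15
f 26 28 25
f 29 26 25
f 25 28 27
f 27 29 25
f 26 32 28
f 30 26 29
f 30 32 26
f 28 32 27
f 31 29 27
f 27 32 31
f 31 30 29
f 32 30 31
f 34 33 37
f 34 37 35
f 35 37 38
f 35 38 36
f 37 33 39
f 37 39 38
f 38 39 40
f 38 40 36
f 39 33 41
f 39 41 40
f 40 41 42
f 40 42 36
f 41 33 43
f 41 43 42
f 42 43 44
f 42 44 36
f 43 33 45
f 43 45 44
f 44 45 46
f 44 46 36
f 45 33 47
f 45 47 46
f 46 47 48
f 46 48 36
f 47 33 49
f 47 49 48
f 48 49 50
f 48 50 36
f 49 33 51
f 49 51 50
f 50 51 52
f 50 52 36
f 51 33 53
f 51 53 52
f 52 53 54
f 52 54 36
f 53 33 55
f 53 55 54
f 54 55 56
f 54 56 36
f 55 33 57
f 55 57 56
f 56 57 58
f 56 58 36
f 57 33 59
f 57 59 58
f 58 59 60
f 58 60 36
f 59 33 61
f 59 61 60
f 60 61 62
f 60 62 36
f 61 33 34
f 61 34 62
f 62 34 35
f 62 35 36
f 64 63 67
f 64 67 65
f 65 67 68
f 65 68 66
f 67 63 69
f 67 69 68
f 68 69 70
f 68 70 66
f 69 63 71
f 69 71 70
f 70 71 72
f 70 72 66
f 71 63 73
f 71 73 72
f 72 73 74
f 72 74 66
f 73 63 75
f 73 75 74
f 74 75 76
f 74 76 66
f 75 63 77
f 75 77 76
f 76 77 78
f 76 78 66
f 77 63 79
f 77 79 78
f 78 79 80
f 78 80 66
f 79 63 64
f 79 64 80
f 80 64 65
f 80 65 66



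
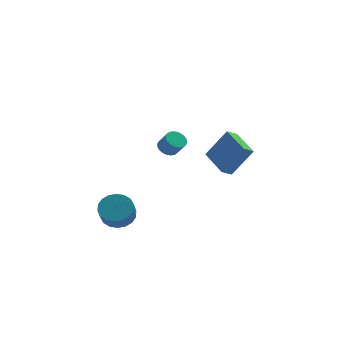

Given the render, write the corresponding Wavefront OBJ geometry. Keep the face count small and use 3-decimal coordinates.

v 0.183 0.956 2.797
v 0.745 1.213 2.675
v 1.139 0.741 3.502
v 0.577 0.484 3.623
v 0.635 1.393 2.83
v 1.029 0.922 3.657
v 0.447 1.498 2.98
v 0.841 1.026 3.806
v 0.213 1.508 3.097
v 0.607 1.037 3.924
v -0.026 1.424 3.163
v 0.368 0.952 3.99
v -0.229 1.258 3.165
v 0.165 0.787 3.992
v -0.361 1.04 3.104
v 0.034 0.569 3.931
v -0.398 0.808 2.989
v -0.004 0.336 3.816
v -0.336 0.601 2.842
v 0.059 0.129 3.668
v -0.183 0.455 2.686
v 0.211 -0.016 3.513
v 0.032 0.396 2.549
v 0.427 -0.075 3.376
v 0.274 0.434 2.456
v 0.668 -0.037 3.282
v 0.5 0.562 2.421
v 0.894 0.09 3.248
v 0.671 0.758 2.451
v 1.065 0.287 3.278
v 0.758 0.988 2.541
v 1.152 0.517 3.368
v -2.713 -0.851 -1.091
v -1.819 -1.22 -1.167
v -2.013 -1.879 -0.244
v -2.907 -1.509 -0.169
v -1.76 -0.878 -0.91
v -1.955 -1.537 0.012
v -1.89 -0.531 -0.689
v -2.084 -1.189 0.233
v -2.183 -0.246 -0.548
v -2.377 -0.905 0.374
v -2.581 -0.082 -0.514
v -2.775 -0.741 0.408
v -3.005 -0.07 -0.595
v -3.199 -0.729 0.327
v -3.371 -0.212 -0.774
v -3.565 -0.871 0.148
v -3.607 -0.481 -1.016
v -3.801 -1.14 -0.093
v -3.665 -0.823 -1.272
v -3.86 -1.482 -0.35
v -3.536 -1.171 -1.493
v -3.73 -1.829 -0.571
v -3.243 -1.455 -1.634
v -3.437 -2.114 -0.712
v -2.845 -1.619 -1.668
v -3.039 -2.278 -0.746
v -2.421 -1.631 -1.587
v -2.615 -2.29 -0.665
v -2.055 -1.489 -1.408
v -2.249 -2.148 -0.486
v 3.953 2.652 -0.563
v 3.341 2.352 -0.144
v 3.343 4.497 -0.134
v 2.731 4.197 0.285
v 5.149 2.643 1.175
v 4.537 2.343 1.594
v 4.539 4.488 1.604
v 3.927 4.188 2.023
f 2 1 5
f 2 5 3
f 3 5 6
f 3 6 4
f 5 1 7
f 5 7 6
f 6 7 8
f 6 8 4
f 7 1 9
f 7 9 8
f 8 9 10
f 8 10 4
f 9 1 11
f 9 11 10
f 10 11 12
f 10 12 4
f 11 1 13
f 11 13 12
f 12 13 14
f 12 14 4
f 13 1 15
f 13 15 14
f 14 15 16
f 14 16 4
f 15 1 17
f 15 17 16
f 16 17 18
f 16 18 4
f 17 1 19
f 17 19 18
f 18 19 20
f 18 20 4
f 19 1 21
f 19 21 20
f 20 21 22
f 20 22 4
f 21 1 23
f 21 23 22
f 22 23 24
f 22 24 4
f 23 1 25
f 23 25 24
f 24 25 26
f 24 26 4
f 25 1 27
f 25 27 26
f 26 27 28
f 26 28 4
f 27 1 29
f 27 29 28
f 28 29 30
f 28 30 4
f 29 1 31
f 29 31 30
f 30 31 32
f 30 32 4
f 31 1 2
f 31 2 32
f 32 2 3
f 32 3 4
f 34 33 37
f 34 37 35
f 35 37 38
f 35 38 36
f 37 33 39
f 37 39 38
f 38 39 40
f 38 40 36
f 39 33 41
f 39 41 40
f 40 41 42
f 40 42 36
f 41 33 43
f 41 43 42
f 42 43 44
f 42 44 36
f 43 33 45
f 43 45 44
f 44 45 46
f 44 46 36
f 45 33 47
f 45 47 46
f 46 47 48
f 46 48 36
f 47 33 49
f 47 49 48
f 48 49 50
f 48 50 36
f 49 33 51
f 49 51 50
f 50 51 52
f 50 52 36
f 51 33 53
f 51 53 52
f 52 53 54
f 52 54 36
f 53 33 55
f 53 55 54
f 54 55 56
f 54 56 36
f 55 33 57
f 55 57 56
f 56 57 58
f 56 58 36
f 57 33 59
f 57 59 58
f 58 59 60
f 58 60 36
f 59 33 61
f 59 61 60
f 60 61 62
f 60 62 36
f 61 33 34
f 61 34 62
f 62 34 35
f 62 35 36
f 64 66 63
f 67 64 63
f 63 66 65
f 65 67 63
f 64 70 66
f 68 64 67
f 68 70 64
f 66 70 65
f 69 67 65
f 65 70 69
f 69 68 67
f 70 68 69



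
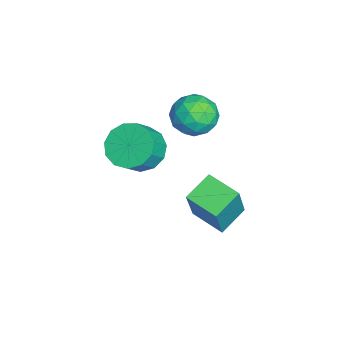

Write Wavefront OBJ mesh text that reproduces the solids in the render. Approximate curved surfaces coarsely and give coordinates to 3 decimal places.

v -0.876 0.247 -4.137
v 0.031 0.003 -2.214
v -1.762 1.075 -3.614
v -0.854 0.832 -1.692
v -0.006 1.348 -4.408
v 0.902 1.105 -2.486
v -0.891 2.177 -3.886
v 0.016 1.933 -1.963
v -2.093 0.683 0.011
v -1.517 1.086 0.69
v -2.363 -0.546 0.97
v -1.787 -0.143 1.649
v -2.648 0.266 1.433
v -2.482 1.026 0.84
v -1.398 -0.486 0.82
v -1.232 0.274 0.227
v -1.088 0.364 1.19
v -1.86 0.829 1.569
v -2.02 -0.289 0.091
v -2.792 0.176 0.47
v -1.782 0.993 0.266
v -2.098 -0.453 1.394
v -2.605 -0.212 1.266
v -2.266 0.025 1.666
v -2.348 0.957 0.355
v -2.01 1.194 0.754
v -2.675 0.712 1.19
v -1.87 -0.654 0.906
v -1.532 -0.417 1.305
v -1.614 0.515 -0.006
v -1.275 0.752 0.394
v -1.205 -0.172 0.47
v -1.19 0.805 0.96
v -1.349 0.083 1.523
v -1.121 -0.119 1.036
v -1.023 0.327 0.687
v -1.644 1.078 1.182
v -1.803 0.356 1.746
v -2.309 0.596 1.619
v -2.211 1.043 1.27
v -1.392 0.654 1.476
v -2.077 0.184 -0.086
v -2.236 -0.538 0.478
v -1.669 -0.503 0.39
v -1.571 -0.056 0.041
v -2.531 0.457 0.137
v -2.69 -0.265 0.7
v -2.857 0.213 0.973
v -2.759 0.659 0.624
v -2.488 -0.114 0.184
v -0.451 -1.609 0.181
v 0.317 -1.135 -0.204
v 0.998 -1.558 0.635
v 0.231 -2.031 1.019
v 0.086 -0.788 0.159
v 0.767 -1.211 0.997
v -0.316 -0.702 0.528
v 0.365 -1.125 1.367
v -0.76 -0.904 0.788
v -0.079 -1.327 1.626
v -1.106 -1.329 0.854
v -0.425 -1.752 1.692
v -1.244 -1.843 0.707
v -0.562 -2.266 1.545
v -1.13 -2.283 0.392
v -0.449 -2.706 1.231
v -0.8 -2.508 0.011
v -0.119 -2.931 0.849
v -0.36 -2.448 -0.317
v 0.321 -2.871 0.522
v 0.052 -2.121 -0.486
v 0.733 -2.544 0.352
v 0.304 -1.632 -0.444
v 0.985 -2.055 0.394
f 2 4 1
f 5 2 1
f 1 4 3
f 3 5 1
f 2 8 4
f 6 2 5
f 6 8 2
f 4 8 3
f 7 5 3
f 3 8 7
f 7 6 5
f 8 6 7
f 9 46 25
f 46 20 49
f 25 49 14
f 46 49 25
f 9 25 21
f 25 14 26
f 21 26 10
f 25 26 21
f 9 21 30
f 21 10 31
f 30 31 16
f 21 31 30
f 9 30 42
f 30 16 45
f 42 45 19
f 30 45 42
f 9 42 46
f 42 19 50
f 46 50 20
f 42 50 46
f 10 26 37
f 26 14 40
f 37 40 18
f 26 40 37
f 14 49 27
f 49 20 48
f 27 48 13
f 49 48 27
f 20 50 47
f 50 19 43
f 47 43 11
f 50 43 47
f 19 45 44
f 45 16 32
f 44 32 15
f 45 32 44
f 16 31 36
f 31 10 33
f 36 33 17
f 31 33 36
f 12 38 24
f 38 18 39
f 24 39 13
f 38 39 24
f 12 24 22
f 24 13 23
f 22 23 11
f 24 23 22
f 12 22 29
f 22 11 28
f 29 28 15
f 22 28 29
f 12 29 34
f 29 15 35
f 34 35 17
f 29 35 34
f 12 34 38
f 34 17 41
f 38 41 18
f 34 41 38
f 13 39 27
f 39 18 40
f 27 40 14
f 39 40 27
f 11 23 47
f 23 13 48
f 47 48 20
f 23 48 47
f 15 28 44
f 28 11 43
f 44 43 19
f 28 43 44
f 17 35 36
f 35 15 32
f 36 32 16
f 35 32 36
f 18 41 37
f 41 17 33
f 37 33 10
f 41 33 37
f 52 51 55
f 52 55 53
f 53 55 56
f 53 56 54
f 55 51 57
f 55 57 56
f 56 57 58
f 56 58 54
f 57 51 59
f 57 59 58
f 58 59 60
f 58 60 54
f 59 51 61
f 59 61 60
f 60 61 62
f 60 62 54
f 61 51 63
f 61 63 62
f 62 63 64
f 62 64 54
f 63 51 65
f 63 65 64
f 64 65 66
f 64 66 54
f 65 51 67
f 65 67 66
f 66 67 68
f 66 68 54
f 67 51 69
f 67 69 68
f 68 69 70
f 68 70 54
f 69 51 71
f 69 71 70
f 70 71 72
f 70 72 54
f 71 51 73
f 71 73 72
f 72 73 74
f 72 74 54
f 73 51 52
f 73 52 74
f 74 52 53
f 74 53 54



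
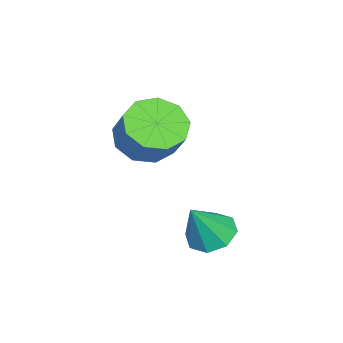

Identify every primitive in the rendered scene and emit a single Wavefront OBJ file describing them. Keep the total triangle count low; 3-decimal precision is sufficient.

v 0.317 0.948 1.588
v 0.764 1.544 1.503
v 1.003 0.612 2.832
v 0.288 1.668 1.799
v -0.171 1.37 1.971
v -0.344 0.825 1.919
v -0.13 0.352 1.673
v 0.346 0.229 1.377
v 0.805 0.527 1.205
v 0.979 1.072 1.257
v -2.404 -2.007 3.123
v -1.559 -2.056 2.65
v -0.97 -1.482 3.644
v -1.816 -1.433 4.117
v -1.868 -1.487 2.505
v -1.279 -0.913 3.499
v -2.427 -1.161 2.648
v -1.839 -0.587 3.642
v -2.977 -1.231 3.014
v -2.388 -0.657 4.008
v -3.258 -1.664 3.431
v -2.669 -1.09 4.425
v -3.14 -2.257 3.704
v -2.551 -1.684 4.697
v -2.678 -2.734 3.705
v -2.089 -2.16 4.699
v -2.088 -2.87 3.434
v -1.499 -2.296 4.427
v -1.646 -2.602 3.017
v -1.057 -2.028 4.011
f 2 1 4
f 2 4 3
f 4 1 5
f 4 5 3
f 5 1 6
f 5 6 3
f 6 1 7
f 6 7 3
f 7 1 8
f 7 8 3
f 8 1 9
f 8 9 3
f 9 1 10
f 9 10 3
f 10 1 2
f 10 2 3
f 12 11 15
f 12 15 13
f 13 15 16
f 13 16 14
f 15 11 17
f 15 17 16
f 16 17 18
f 16 18 14
f 17 11 19
f 17 19 18
f 18 19 20
f 18 20 14
f 19 11 21
f 19 21 20
f 20 21 22
f 20 22 14
f 21 11 23
f 21 23 22
f 22 23 24
f 22 24 14
f 23 11 25
f 23 25 24
f 24 25 26
f 24 26 14
f 25 11 27
f 25 27 26
f 26 27 28
f 26 28 14
f 27 11 29
f 27 29 28
f 28 29 30
f 28 30 14
f 29 11 12
f 29 12 30
f 30 12 13
f 30 13 14

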